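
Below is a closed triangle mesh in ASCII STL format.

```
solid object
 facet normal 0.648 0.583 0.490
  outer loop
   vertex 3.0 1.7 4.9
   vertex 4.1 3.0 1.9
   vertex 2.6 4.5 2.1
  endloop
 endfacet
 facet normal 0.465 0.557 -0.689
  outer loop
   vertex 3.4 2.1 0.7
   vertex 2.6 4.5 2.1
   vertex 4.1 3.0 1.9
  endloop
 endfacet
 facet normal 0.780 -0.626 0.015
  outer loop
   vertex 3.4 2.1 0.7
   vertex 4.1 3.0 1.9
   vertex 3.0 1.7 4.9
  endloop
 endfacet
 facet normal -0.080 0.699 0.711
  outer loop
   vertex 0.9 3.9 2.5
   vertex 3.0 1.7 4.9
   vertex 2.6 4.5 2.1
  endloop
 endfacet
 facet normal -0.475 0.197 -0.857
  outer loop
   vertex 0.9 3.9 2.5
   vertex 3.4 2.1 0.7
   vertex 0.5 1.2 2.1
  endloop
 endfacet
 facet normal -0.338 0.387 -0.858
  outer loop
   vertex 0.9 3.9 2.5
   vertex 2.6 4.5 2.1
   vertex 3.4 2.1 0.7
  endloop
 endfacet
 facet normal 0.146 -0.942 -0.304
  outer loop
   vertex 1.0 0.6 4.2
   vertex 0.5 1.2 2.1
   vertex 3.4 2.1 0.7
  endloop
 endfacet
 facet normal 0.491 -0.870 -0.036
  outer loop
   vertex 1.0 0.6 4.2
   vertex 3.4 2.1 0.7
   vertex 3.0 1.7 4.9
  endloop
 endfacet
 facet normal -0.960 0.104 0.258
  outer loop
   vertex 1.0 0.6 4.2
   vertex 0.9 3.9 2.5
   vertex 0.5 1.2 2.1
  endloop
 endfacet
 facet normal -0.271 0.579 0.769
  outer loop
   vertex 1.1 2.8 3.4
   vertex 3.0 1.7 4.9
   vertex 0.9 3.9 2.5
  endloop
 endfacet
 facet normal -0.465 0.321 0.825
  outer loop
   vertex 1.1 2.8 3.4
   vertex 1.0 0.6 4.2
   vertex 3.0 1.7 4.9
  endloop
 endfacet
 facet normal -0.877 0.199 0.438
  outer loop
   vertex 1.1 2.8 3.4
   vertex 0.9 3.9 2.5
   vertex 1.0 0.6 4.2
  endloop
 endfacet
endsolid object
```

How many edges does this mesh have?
18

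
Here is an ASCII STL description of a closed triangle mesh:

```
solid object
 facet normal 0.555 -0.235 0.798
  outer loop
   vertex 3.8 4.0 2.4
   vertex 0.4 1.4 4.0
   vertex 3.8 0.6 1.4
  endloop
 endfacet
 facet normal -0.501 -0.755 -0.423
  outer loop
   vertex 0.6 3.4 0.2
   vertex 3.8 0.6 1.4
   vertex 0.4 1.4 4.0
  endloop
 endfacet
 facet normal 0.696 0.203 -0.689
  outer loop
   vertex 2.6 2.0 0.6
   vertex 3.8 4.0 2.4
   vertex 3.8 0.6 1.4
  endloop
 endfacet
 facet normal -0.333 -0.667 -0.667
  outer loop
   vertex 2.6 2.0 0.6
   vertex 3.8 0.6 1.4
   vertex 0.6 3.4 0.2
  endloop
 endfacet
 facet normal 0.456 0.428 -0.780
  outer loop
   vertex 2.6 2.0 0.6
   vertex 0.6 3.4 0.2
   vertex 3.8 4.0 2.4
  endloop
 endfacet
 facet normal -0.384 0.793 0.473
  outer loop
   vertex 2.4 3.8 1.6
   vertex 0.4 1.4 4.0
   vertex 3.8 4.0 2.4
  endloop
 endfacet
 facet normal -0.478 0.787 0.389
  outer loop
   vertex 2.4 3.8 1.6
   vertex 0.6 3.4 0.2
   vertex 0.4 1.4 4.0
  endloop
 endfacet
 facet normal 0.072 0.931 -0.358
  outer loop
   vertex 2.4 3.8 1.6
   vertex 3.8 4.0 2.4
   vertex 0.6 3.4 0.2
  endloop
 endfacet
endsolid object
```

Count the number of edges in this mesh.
12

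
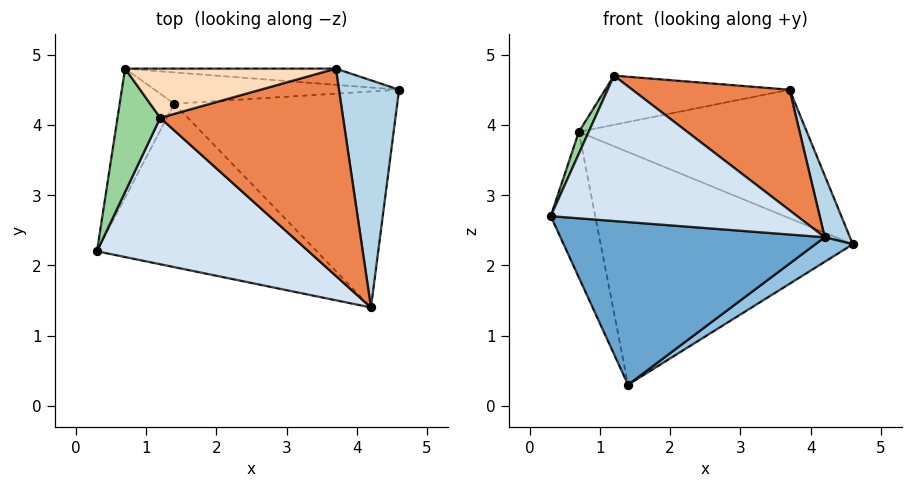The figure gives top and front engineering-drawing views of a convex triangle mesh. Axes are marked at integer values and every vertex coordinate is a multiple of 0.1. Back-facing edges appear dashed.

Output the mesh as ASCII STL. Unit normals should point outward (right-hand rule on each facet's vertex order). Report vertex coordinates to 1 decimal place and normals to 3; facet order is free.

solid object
 facet normal -0.195 -0.692 -0.695
  outer loop
   vertex 1.4 4.3 0.3
   vertex 4.2 1.4 2.4
   vertex 0.3 2.2 2.7
  endloop
 endfacet
 facet normal 0.532 -0.096 -0.841
  outer loop
   vertex 1.4 4.3 0.3
   vertex 4.6 4.5 2.3
   vertex 4.2 1.4 2.4
  endloop
 endfacet
 facet normal 0.915 -0.106 0.389
  outer loop
   vertex 3.7 4.8 4.5
   vertex 4.2 1.4 2.4
   vertex 4.6 4.5 2.3
  endloop
 endfacet
 facet normal -0.090 -0.702 0.707
  outer loop
   vertex 1.2 4.1 4.7
   vertex 0.3 2.2 2.7
   vertex 4.2 1.4 2.4
  endloop
 endfacet
 facet normal 0.205 -0.492 0.846
  outer loop
   vertex 1.2 4.1 4.7
   vertex 4.2 1.4 2.4
   vertex 3.7 4.8 4.5
  endloop
 endfacet
 facet normal 0.021 0.991 -0.133
  outer loop
   vertex 0.7 4.8 3.9
   vertex 4.6 4.5 2.3
   vertex 1.4 4.3 0.3
  endloop
 endfacet
 facet normal 0.025 0.992 -0.125
  outer loop
   vertex 0.7 4.8 3.9
   vertex 3.7 4.8 4.5
   vertex 4.6 4.5 2.3
  endloop
 endfacet
 facet normal -0.140 0.700 0.700
  outer loop
   vertex 0.7 4.8 3.9
   vertex 1.2 4.1 4.7
   vertex 3.7 4.8 4.5
  endloop
 endfacet
 facet normal -0.945 0.246 -0.218
  outer loop
   vertex 0.7 4.8 3.9
   vertex 1.4 4.3 0.3
   vertex 0.3 2.2 2.7
  endloop
 endfacet
 facet normal -0.876 -0.084 0.474
  outer loop
   vertex 0.7 4.8 3.9
   vertex 0.3 2.2 2.7
   vertex 1.2 4.1 4.7
  endloop
 endfacet
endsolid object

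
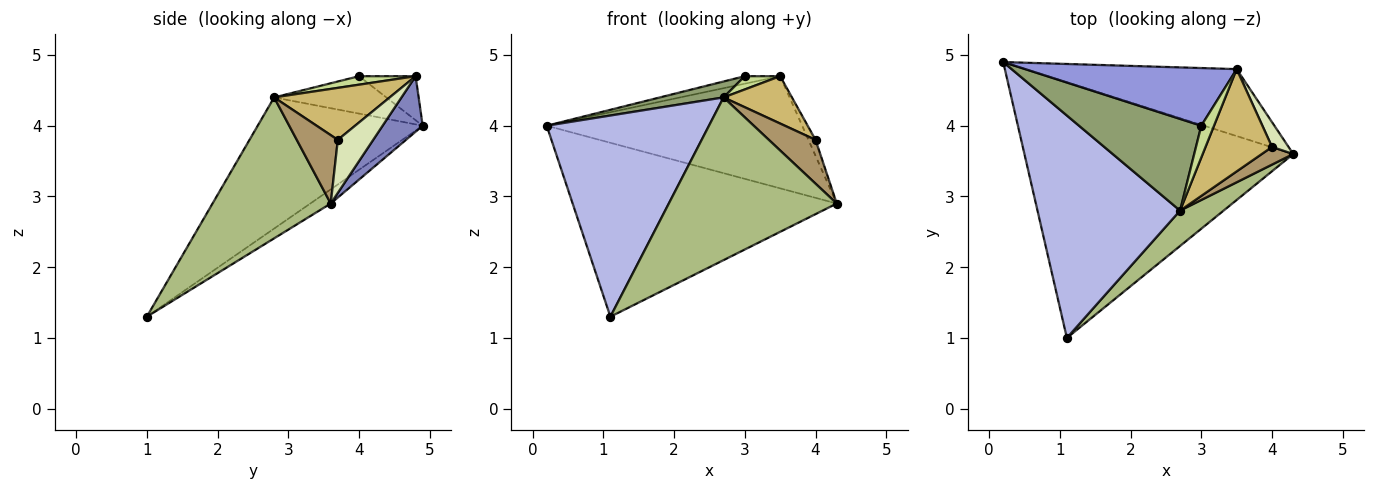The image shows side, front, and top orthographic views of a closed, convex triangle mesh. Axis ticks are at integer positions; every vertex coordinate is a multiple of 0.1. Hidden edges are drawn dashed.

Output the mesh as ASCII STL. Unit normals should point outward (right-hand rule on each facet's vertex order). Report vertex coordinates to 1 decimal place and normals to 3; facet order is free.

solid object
 facet normal -0.043 0.562 -0.826
  outer loop
   vertex 1.1 1.0 1.3
   vertex 0.2 4.9 4.0
   vertex 4.3 3.6 2.9
  endloop
 endfacet
 facet normal 0.134 0.851 -0.508
  outer loop
   vertex 3.5 4.8 4.7
   vertex 4.3 3.6 2.9
   vertex 0.2 4.9 4.0
  endloop
 endfacet
 facet normal -0.202 0.126 0.971
  outer loop
   vertex 3.5 4.8 4.7
   vertex 0.2 4.9 4.0
   vertex 3.0 4.0 4.7
  endloop
 endfacet
 facet normal -0.564 -0.554 0.613
  outer loop
   vertex 2.7 2.8 4.4
   vertex 0.2 4.9 4.0
   vertex 1.1 1.0 1.3
  endloop
 endfacet
 facet normal -0.288 -0.164 0.943
  outer loop
   vertex 2.7 2.8 4.4
   vertex 3.0 4.0 4.7
   vertex 0.2 4.9 4.0
  endloop
 endfacet
 facet normal 0.567 -0.805 0.175
  outer loop
   vertex 2.7 2.8 4.4
   vertex 1.1 1.0 1.3
   vertex 4.3 3.6 2.9
  endloop
 endfacet
 facet normal 0.524 -0.328 0.786
  outer loop
   vertex 2.7 2.8 4.4
   vertex 3.5 4.8 4.7
   vertex 3.0 4.0 4.7
  endloop
 endfacet
 facet normal 0.938 0.188 0.292
  outer loop
   vertex 4.0 3.7 3.8
   vertex 4.3 3.6 2.9
   vertex 3.5 4.8 4.7
  endloop
 endfacet
 facet normal 0.632 -0.719 0.290
  outer loop
   vertex 4.0 3.7 3.8
   vertex 2.7 2.8 4.4
   vertex 4.3 3.6 2.9
  endloop
 endfacet
 facet normal 0.579 -0.343 0.740
  outer loop
   vertex 4.0 3.7 3.8
   vertex 3.5 4.8 4.7
   vertex 2.7 2.8 4.4
  endloop
 endfacet
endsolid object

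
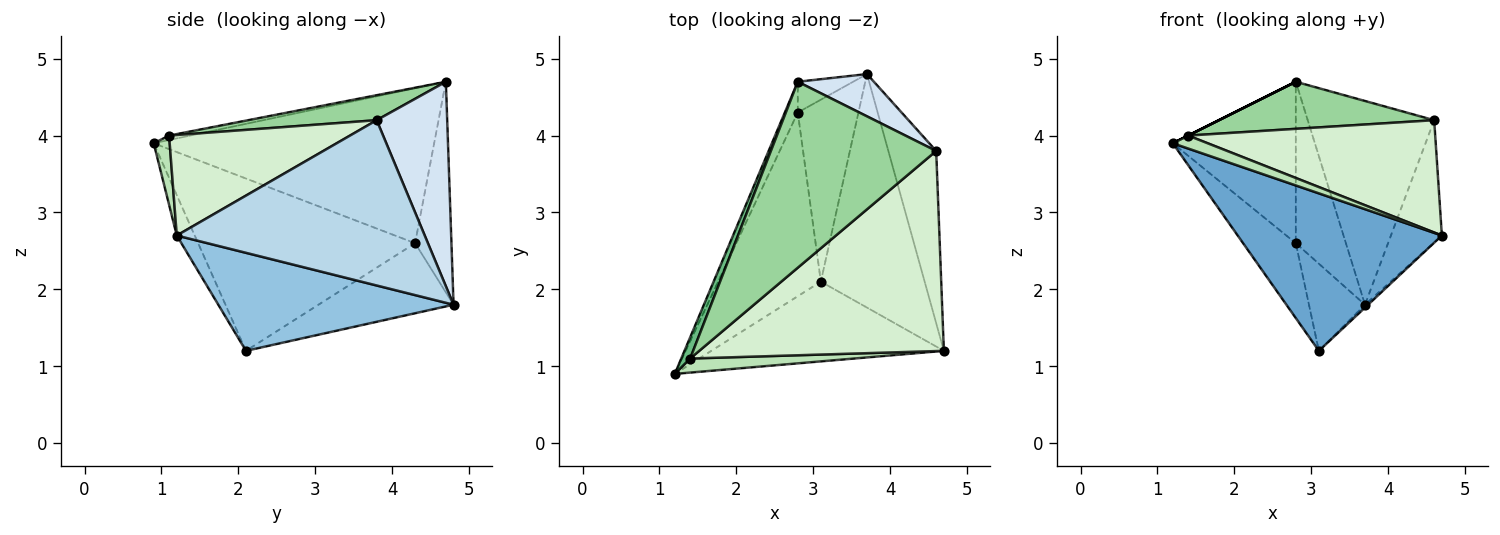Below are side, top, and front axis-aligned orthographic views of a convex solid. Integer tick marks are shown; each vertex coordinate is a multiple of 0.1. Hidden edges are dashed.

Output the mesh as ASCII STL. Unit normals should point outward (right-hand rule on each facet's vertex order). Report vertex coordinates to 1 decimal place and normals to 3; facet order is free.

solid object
 facet normal -0.078 -0.889 -0.450
  outer loop
   vertex 3.1 2.1 1.2
   vertex 4.7 1.2 2.7
   vertex 1.2 0.9 3.9
  endloop
 endfacet
 facet normal 0.687 0.009 -0.727
  outer loop
   vertex 3.1 2.1 1.2
   vertex 3.7 4.8 1.8
   vertex 4.7 1.2 2.7
  endloop
 endfacet
 facet normal 0.942 0.194 -0.273
  outer loop
   vertex 4.6 3.8 4.2
   vertex 4.7 1.2 2.7
   vertex 3.7 4.8 1.8
  endloop
 endfacet
 facet normal 0.479 0.859 0.178
  outer loop
   vertex 4.6 3.8 4.2
   vertex 3.7 4.8 1.8
   vertex 2.8 4.7 4.7
  endloop
 endfacet
 facet normal -0.913 0.401 -0.076
  outer loop
   vertex 2.8 4.3 2.6
   vertex 1.2 0.9 3.9
   vertex 2.8 4.7 4.7
  endloop
 endfacet
 facet normal -0.580 0.800 -0.152
  outer loop
   vertex 2.8 4.3 2.6
   vertex 2.8 4.7 4.7
   vertex 3.7 4.8 1.8
  endloop
 endfacet
 facet normal -0.841 0.204 -0.501
  outer loop
   vertex 2.8 4.3 2.6
   vertex 3.1 2.1 1.2
   vertex 1.2 0.9 3.9
  endloop
 endfacet
 facet normal -0.721 0.299 -0.625
  outer loop
   vertex 2.8 4.3 2.6
   vertex 3.7 4.8 1.8
   vertex 3.1 2.1 1.2
  endloop
 endfacet
 facet normal -0.447 0.000 0.894
  outer loop
   vertex 1.4 1.1 4.0
   vertex 2.8 4.7 4.7
   vertex 1.2 0.9 3.9
  endloop
 endfacet
 facet normal 0.145 -0.243 0.959
  outer loop
   vertex 1.4 1.1 4.0
   vertex 4.6 3.8 4.2
   vertex 2.8 4.7 4.7
  endloop
 endfacet
 facet normal 0.296 -0.647 0.702
  outer loop
   vertex 1.4 1.1 4.0
   vertex 1.2 0.9 3.9
   vertex 4.7 1.2 2.7
  endloop
 endfacet
 facet normal 0.337 -0.461 0.821
  outer loop
   vertex 1.4 1.1 4.0
   vertex 4.7 1.2 2.7
   vertex 4.6 3.8 4.2
  endloop
 endfacet
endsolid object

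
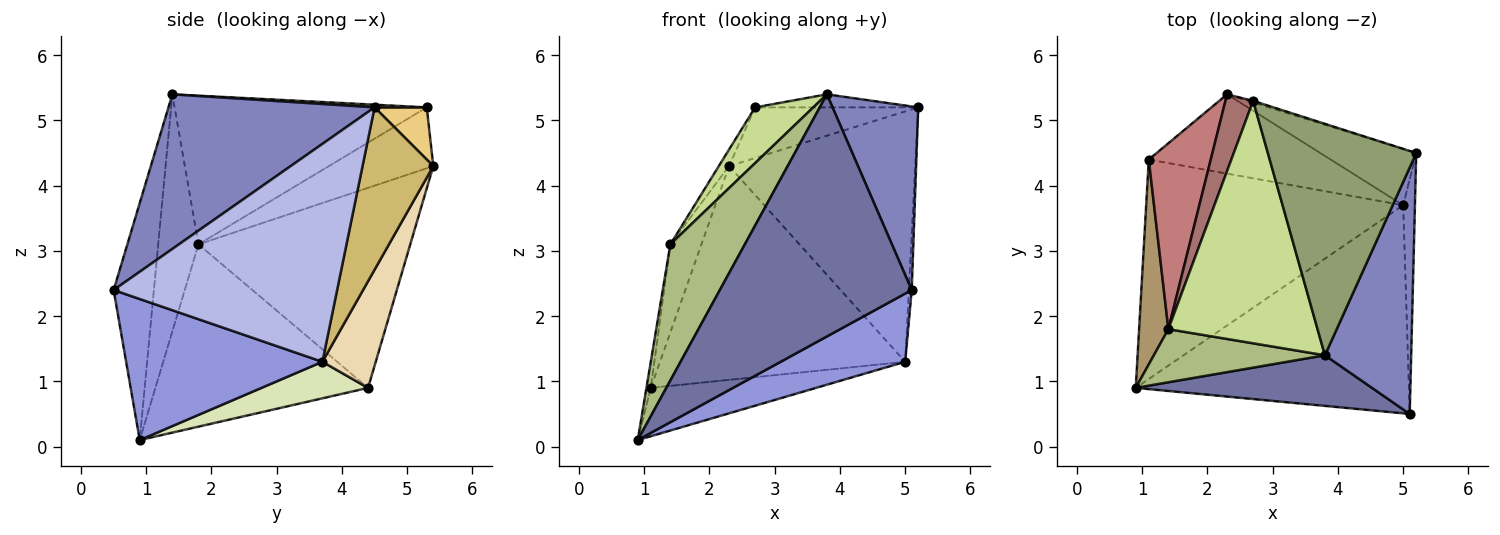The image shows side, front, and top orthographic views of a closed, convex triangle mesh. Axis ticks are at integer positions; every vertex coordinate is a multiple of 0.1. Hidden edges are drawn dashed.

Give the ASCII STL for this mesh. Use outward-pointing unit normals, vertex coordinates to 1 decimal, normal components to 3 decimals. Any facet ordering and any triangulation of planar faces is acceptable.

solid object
 facet normal -0.201 -0.959 0.200
  outer loop
   vertex 3.8 1.4 5.4
   vertex 0.9 0.9 0.1
   vertex 5.1 0.5 2.4
  endloop
 endfacet
 facet normal 0.821 -0.341 0.458
  outer loop
   vertex 3.8 1.4 5.4
   vertex 5.1 0.5 2.4
   vertex 5.2 4.5 5.2
  endloop
 endfacet
 facet normal 0.441 -0.279 -0.853
  outer loop
   vertex 5.0 3.7 1.3
   vertex 5.1 0.5 2.4
   vertex 0.9 0.9 0.1
  endloop
 endfacet
 facet normal 0.998 0.013 -0.054
  outer loop
   vertex 5.0 3.7 1.3
   vertex 5.2 4.5 5.2
   vertex 5.1 0.5 2.4
  endloop
 endfacet
 facet normal 0.018 0.056 0.998
  outer loop
   vertex 2.7 5.3 5.2
   vertex 3.8 1.4 5.4
   vertex 5.2 4.5 5.2
  endloop
 endfacet
 facet normal -0.450 -0.832 0.325
  outer loop
   vertex 1.4 1.8 3.1
   vertex 0.9 0.9 0.1
   vertex 3.8 1.4 5.4
  endloop
 endfacet
 facet normal -0.697 -0.161 0.699
  outer loop
   vertex 1.4 1.8 3.1
   vertex 3.8 1.4 5.4
   vertex 2.7 5.3 5.2
  endloop
 endfacet
 facet normal 0.137 0.213 -0.967
  outer loop
   vertex 1.1 4.4 0.9
   vertex 5.0 3.7 1.3
   vertex 0.9 0.9 0.1
  endloop
 endfacet
 facet normal -0.987 0.020 0.158
  outer loop
   vertex 1.1 4.4 0.9
   vertex 0.9 0.9 0.1
   vertex 1.4 1.8 3.1
  endloop
 endfacet
 facet normal 0.348 0.915 -0.205
  outer loop
   vertex 2.3 5.4 4.3
   vertex 5.2 4.5 5.2
   vertex 5.0 3.7 1.3
  endloop
 endfacet
 facet normal 0.305 0.952 -0.030
  outer loop
   vertex 2.3 5.4 4.3
   vertex 2.7 5.3 5.2
   vertex 5.2 4.5 5.2
  endloop
 endfacet
 facet normal 0.200 0.919 -0.341
  outer loop
   vertex 2.3 5.4 4.3
   vertex 5.0 3.7 1.3
   vertex 1.1 4.4 0.9
  endloop
 endfacet
 facet normal -0.906 0.089 0.413
  outer loop
   vertex 2.3 5.4 4.3
   vertex 1.4 1.8 3.1
   vertex 2.7 5.3 5.2
  endloop
 endfacet
 facet normal -0.946 0.139 0.293
  outer loop
   vertex 2.3 5.4 4.3
   vertex 1.1 4.4 0.9
   vertex 1.4 1.8 3.1
  endloop
 endfacet
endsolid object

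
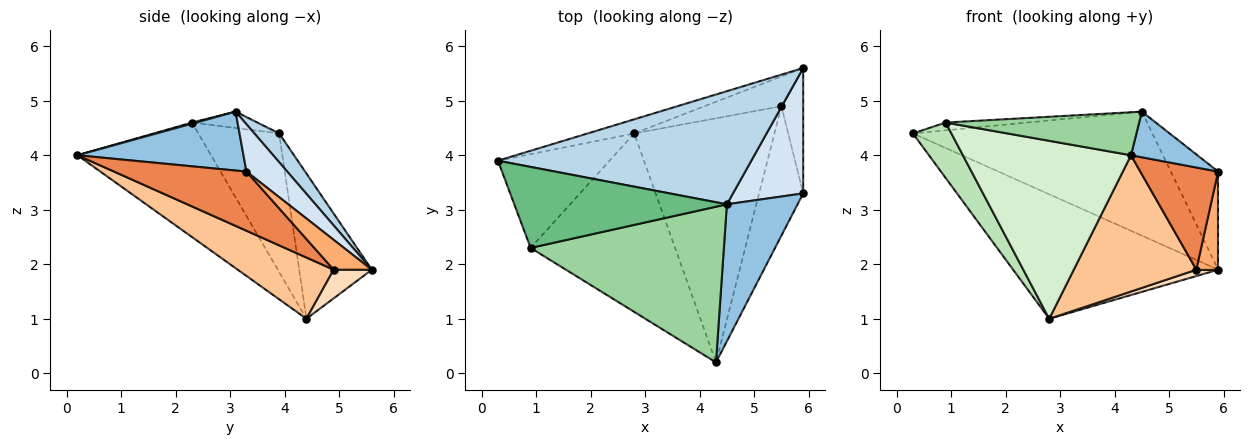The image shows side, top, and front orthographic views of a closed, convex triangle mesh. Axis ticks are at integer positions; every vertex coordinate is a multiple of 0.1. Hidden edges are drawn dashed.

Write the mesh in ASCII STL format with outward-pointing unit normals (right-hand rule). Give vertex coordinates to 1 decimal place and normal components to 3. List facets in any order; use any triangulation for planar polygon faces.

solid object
 facet normal -0.332 0.937 -0.106
  outer loop
   vertex 5.9 5.6 1.9
   vertex 2.8 4.4 1.0
   vertex 0.3 3.9 4.4
  endloop
 endfacet
 facet normal 0.620 -0.248 0.744
  outer loop
   vertex 4.5 3.1 4.8
   vertex 4.3 0.2 4.0
   vertex 5.9 3.3 3.7
  endloop
 endfacet
 facet normal 0.076 0.737 0.672
  outer loop
   vertex 4.5 3.1 4.8
   vertex 5.9 5.6 1.9
   vertex 0.3 3.9 4.4
  endloop
 endfacet
 facet normal 0.469 0.544 0.696
  outer loop
   vertex 4.5 3.1 4.8
   vertex 5.9 3.3 3.7
   vertex 5.9 5.6 1.9
  endloop
 endfacet
 facet normal 0.725 -0.427 -0.540
  outer loop
   vertex 5.5 4.9 1.9
   vertex 5.9 3.3 3.7
   vertex 4.3 0.2 4.0
  endloop
 endfacet
 facet normal 0.733 -0.419 -0.535
  outer loop
   vertex 5.5 4.9 1.9
   vertex 5.9 5.6 1.9
   vertex 5.9 3.3 3.7
  endloop
 endfacet
 facet normal 0.356 -0.455 -0.816
  outer loop
   vertex 5.5 4.9 1.9
   vertex 4.3 0.2 4.0
   vertex 2.8 4.4 1.0
  endloop
 endfacet
 facet normal 0.343 -0.196 -0.919
  outer loop
   vertex 5.5 4.9 1.9
   vertex 2.8 4.4 1.0
   vertex 5.9 5.6 1.9
  endloop
 endfacet
 facet normal -0.076 0.095 0.993
  outer loop
   vertex 0.9 2.3 4.6
   vertex 4.5 3.1 4.8
   vertex 0.3 3.9 4.4
  endloop
 endfacet
 facet normal 0.006 -0.266 0.964
  outer loop
   vertex 0.9 2.3 4.6
   vertex 4.3 0.2 4.0
   vertex 4.5 3.1 4.8
  endloop
 endfacet
 facet normal -0.730 -0.347 -0.588
  outer loop
   vertex 0.9 2.3 4.6
   vertex 0.3 3.9 4.4
   vertex 2.8 4.4 1.0
  endloop
 endfacet
 facet normal -0.489 -0.616 -0.617
  outer loop
   vertex 0.9 2.3 4.6
   vertex 2.8 4.4 1.0
   vertex 4.3 0.2 4.0
  endloop
 endfacet
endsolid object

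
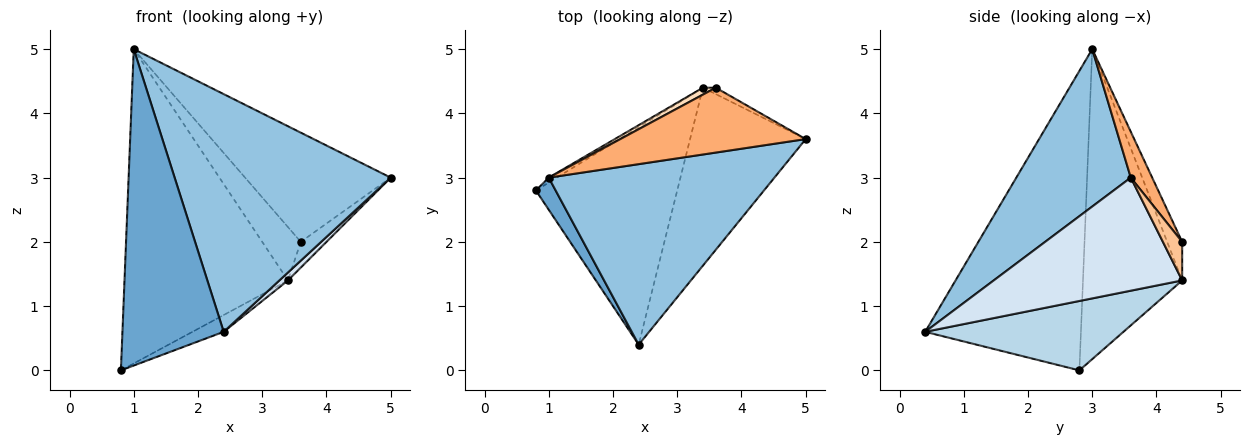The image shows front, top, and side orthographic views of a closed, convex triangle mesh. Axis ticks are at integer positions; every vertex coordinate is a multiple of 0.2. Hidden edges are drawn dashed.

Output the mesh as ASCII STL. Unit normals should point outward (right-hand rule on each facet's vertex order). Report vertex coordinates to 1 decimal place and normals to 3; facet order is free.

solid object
 facet normal -0.837 -0.544 0.055
  outer loop
   vertex 1.0 3.0 5.0
   vertex 0.8 2.8 0.0
   vertex 2.4 0.4 0.6
  endloop
 endfacet
 facet normal 0.389 -0.734 0.557
  outer loop
   vertex 1.0 3.0 5.0
   vertex 2.4 0.4 0.6
   vertex 5.0 3.6 3.0
  endloop
 endfacet
 facet normal 0.440 0.069 -0.896
  outer loop
   vertex 3.4 4.4 1.4
   vertex 2.4 0.4 0.6
   vertex 0.8 2.8 0.0
  endloop
 endfacet
 facet normal 0.699 -0.032 -0.715
  outer loop
   vertex 3.4 4.4 1.4
   vertex 5.0 3.6 3.0
   vertex 2.4 0.4 0.6
  endloop
 endfacet
 facet normal -0.519 0.855 -0.013
  outer loop
   vertex 3.4 4.4 1.4
   vertex 0.8 2.8 0.0
   vertex 1.0 3.0 5.0
  endloop
 endfacet
 facet normal 0.125 0.853 0.507
  outer loop
   vertex 3.6 4.4 2.0
   vertex 1.0 3.0 5.0
   vertex 5.0 3.6 3.0
  endloop
 endfacet
 facet normal 0.588 0.784 -0.196
  outer loop
   vertex 3.6 4.4 2.0
   vertex 5.0 3.6 3.0
   vertex 3.4 4.4 1.4
  endloop
 endfacet
 facet normal -0.360 0.925 0.120
  outer loop
   vertex 3.6 4.4 2.0
   vertex 3.4 4.4 1.4
   vertex 1.0 3.0 5.0
  endloop
 endfacet
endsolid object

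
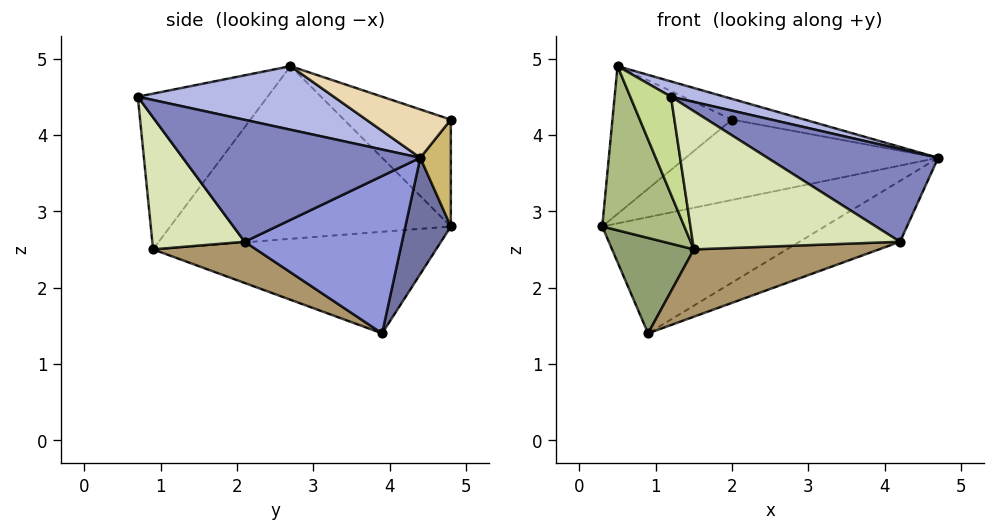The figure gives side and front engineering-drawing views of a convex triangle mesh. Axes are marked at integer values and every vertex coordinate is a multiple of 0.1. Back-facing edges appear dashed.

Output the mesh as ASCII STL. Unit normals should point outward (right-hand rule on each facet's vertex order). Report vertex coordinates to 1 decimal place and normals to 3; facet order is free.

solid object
 facet normal 0.176 0.861 -0.478
  outer loop
   vertex 0.9 3.9 1.4
   vertex 0.3 4.8 2.8
   vertex 4.7 4.4 3.7
  endloop
 endfacet
 facet normal 0.618 -0.444 0.648
  outer loop
   vertex 4.2 2.1 2.6
   vertex 4.7 4.4 3.7
   vertex 1.2 0.7 4.5
  endloop
 endfacet
 facet normal 0.465 0.298 -0.834
  outer loop
   vertex 4.2 2.1 2.6
   vertex 0.9 3.9 1.4
   vertex 4.7 4.4 3.7
  endloop
 endfacet
 facet normal 0.305 -0.083 0.949
  outer loop
   vertex 0.5 2.7 4.9
   vertex 1.2 0.7 4.5
   vertex 4.7 4.4 3.7
  endloop
 endfacet
 facet normal -0.936 -0.270 -0.227
  outer loop
   vertex 1.5 0.9 2.5
   vertex 0.3 4.8 2.8
   vertex 0.9 3.9 1.4
  endloop
 endfacet
 facet normal -0.943 -0.276 -0.186
  outer loop
   vertex 1.5 0.9 2.5
   vertex 0.5 2.7 4.9
   vertex 0.3 4.8 2.8
  endloop
 endfacet
 facet normal -0.940 -0.295 -0.171
  outer loop
   vertex 1.5 0.9 2.5
   vertex 1.2 0.7 4.5
   vertex 0.5 2.7 4.9
  endloop
 endfacet
 facet normal 0.407 -0.913 -0.030
  outer loop
   vertex 1.5 0.9 2.5
   vertex 4.2 2.1 2.6
   vertex 1.2 0.7 4.5
  endloop
 endfacet
 facet normal 0.172 -0.309 -0.936
  outer loop
   vertex 1.5 0.9 2.5
   vertex 0.9 3.9 1.4
   vertex 4.2 2.1 2.6
  endloop
 endfacet
 facet normal 0.119 0.982 -0.144
  outer loop
   vertex 2.0 4.8 4.2
   vertex 4.7 4.4 3.7
   vertex 0.3 4.8 2.8
  endloop
 endfacet
 facet normal -0.518 0.580 0.629
  outer loop
   vertex 2.0 4.8 4.2
   vertex 0.3 4.8 2.8
   vertex 0.5 2.7 4.9
  endloop
 endfacet
 facet normal 0.204 0.175 0.963
  outer loop
   vertex 2.0 4.8 4.2
   vertex 0.5 2.7 4.9
   vertex 4.7 4.4 3.7
  endloop
 endfacet
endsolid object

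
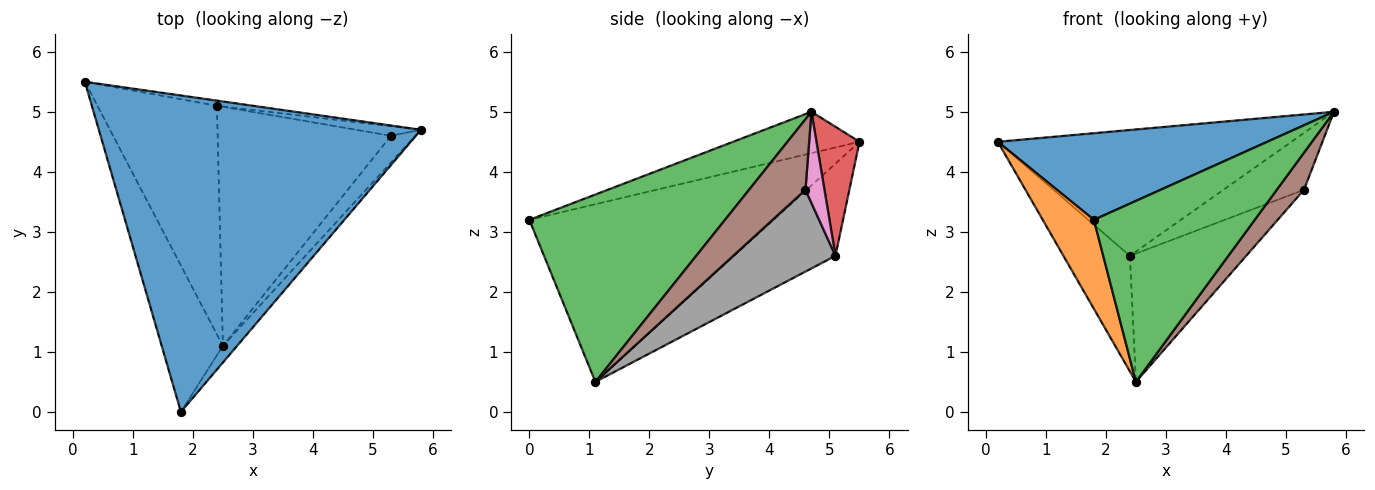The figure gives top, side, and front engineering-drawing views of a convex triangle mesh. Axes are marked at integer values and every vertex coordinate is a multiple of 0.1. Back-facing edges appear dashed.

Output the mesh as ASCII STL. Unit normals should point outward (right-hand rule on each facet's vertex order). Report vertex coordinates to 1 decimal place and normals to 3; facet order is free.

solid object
 facet normal -0.123 -0.262 0.957
  outer loop
   vertex 1.8 0.0 3.2
   vertex 5.8 4.7 5.0
   vertex 0.2 5.5 4.5
  endloop
 endfacet
 facet normal -0.927 -0.194 -0.320
  outer loop
   vertex 2.5 1.1 0.5
   vertex 1.8 0.0 3.2
   vertex 0.2 5.5 4.5
  endloop
 endfacet
 facet normal 0.771 -0.634 -0.058
  outer loop
   vertex 2.5 1.1 0.5
   vertex 5.8 4.7 5.0
   vertex 1.8 0.0 3.2
  endloop
 endfacet
 facet normal 0.145 0.989 -0.040
  outer loop
   vertex 2.4 5.1 2.6
   vertex 0.2 5.5 4.5
   vertex 5.8 4.7 5.0
  endloop
 endfacet
 facet normal -0.567 0.372 -0.735
  outer loop
   vertex 2.4 5.1 2.6
   vertex 2.5 1.1 0.5
   vertex 0.2 5.5 4.5
  endloop
 endfacet
 facet normal 0.860 -0.415 -0.299
  outer loop
   vertex 5.3 4.6 3.7
   vertex 5.8 4.7 5.0
   vertex 2.5 1.1 0.5
  endloop
 endfacet
 facet normal 0.227 0.961 -0.161
  outer loop
   vertex 5.3 4.6 3.7
   vertex 2.4 5.1 2.6
   vertex 5.8 4.7 5.0
  endloop
 endfacet
 facet normal 0.384 0.437 -0.814
  outer loop
   vertex 5.3 4.6 3.7
   vertex 2.5 1.1 0.5
   vertex 2.4 5.1 2.6
  endloop
 endfacet
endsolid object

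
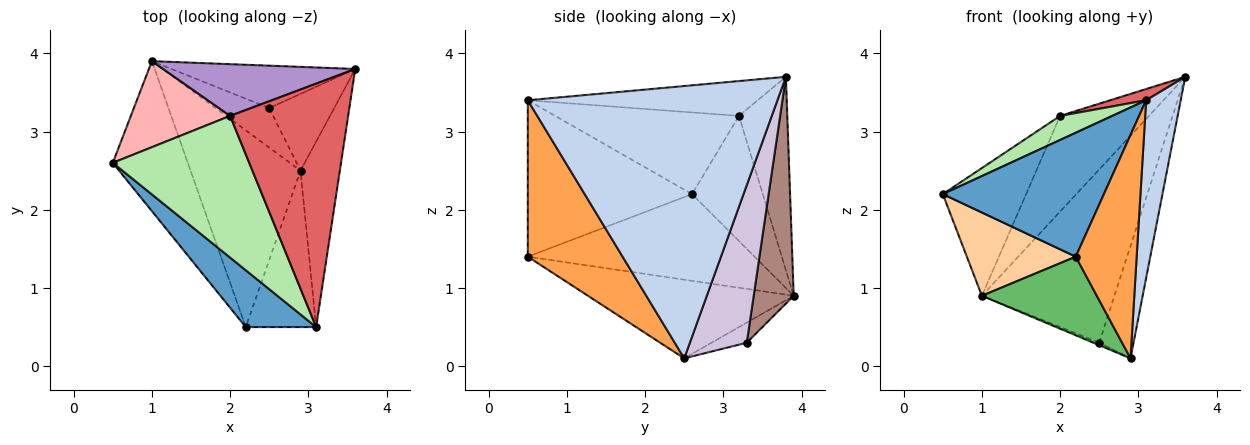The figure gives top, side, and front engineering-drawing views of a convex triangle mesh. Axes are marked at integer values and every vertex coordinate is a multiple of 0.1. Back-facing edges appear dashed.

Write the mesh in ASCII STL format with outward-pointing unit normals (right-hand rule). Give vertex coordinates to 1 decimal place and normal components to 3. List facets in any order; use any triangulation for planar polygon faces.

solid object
 facet normal -0.680 -0.667 0.306
  outer loop
   vertex 3.1 0.5 3.4
   vertex 0.5 2.6 2.2
   vertex 2.2 0.5 1.4
  endloop
 endfacet
 facet normal 0.981 -0.136 -0.142
  outer loop
   vertex 3.1 0.5 3.4
   vertex 2.9 2.5 0.1
   vertex 3.6 3.8 3.7
  endloop
 endfacet
 facet normal 0.787 -0.506 -0.354
  outer loop
   vertex 3.1 0.5 3.4
   vertex 2.2 0.5 1.4
   vertex 2.9 2.5 0.1
  endloop
 endfacet
 facet normal -0.711 -0.341 -0.615
  outer loop
   vertex 1.0 3.9 0.9
   vertex 2.2 0.5 1.4
   vertex 0.5 2.6 2.2
  endloop
 endfacet
 facet normal -0.553 -0.309 -0.773
  outer loop
   vertex 1.0 3.9 0.9
   vertex 2.9 2.5 0.1
   vertex 2.2 0.5 1.4
  endloop
 endfacet
 facet normal -0.508 -0.144 0.849
  outer loop
   vertex 2.0 3.2 3.2
   vertex 0.5 2.6 2.2
   vertex 3.1 0.5 3.4
  endloop
 endfacet
 facet normal -0.283 -0.044 0.958
  outer loop
   vertex 2.0 3.2 3.2
   vertex 3.1 0.5 3.4
   vertex 3.6 3.8 3.7
  endloop
 endfacet
 facet normal -0.576 0.678 0.457
  outer loop
   vertex 2.0 3.2 3.2
   vertex 1.0 3.9 0.9
   vertex 0.5 2.6 2.2
  endloop
 endfacet
 facet normal -0.432 0.793 0.429
  outer loop
   vertex 2.0 3.2 3.2
   vertex 3.6 3.8 3.7
   vertex 1.0 3.9 0.9
  endloop
 endfacet
 facet normal 0.808 0.487 -0.333
  outer loop
   vertex 2.5 3.3 0.3
   vertex 3.6 3.8 3.7
   vertex 2.9 2.5 0.1
  endloop
 endfacet
 facet normal 0.282 0.932 -0.228
  outer loop
   vertex 2.5 3.3 0.3
   vertex 1.0 3.9 0.9
   vertex 3.6 3.8 3.7
  endloop
 endfacet
 facet normal -0.351 0.058 -0.935
  outer loop
   vertex 2.5 3.3 0.3
   vertex 2.9 2.5 0.1
   vertex 1.0 3.9 0.9
  endloop
 endfacet
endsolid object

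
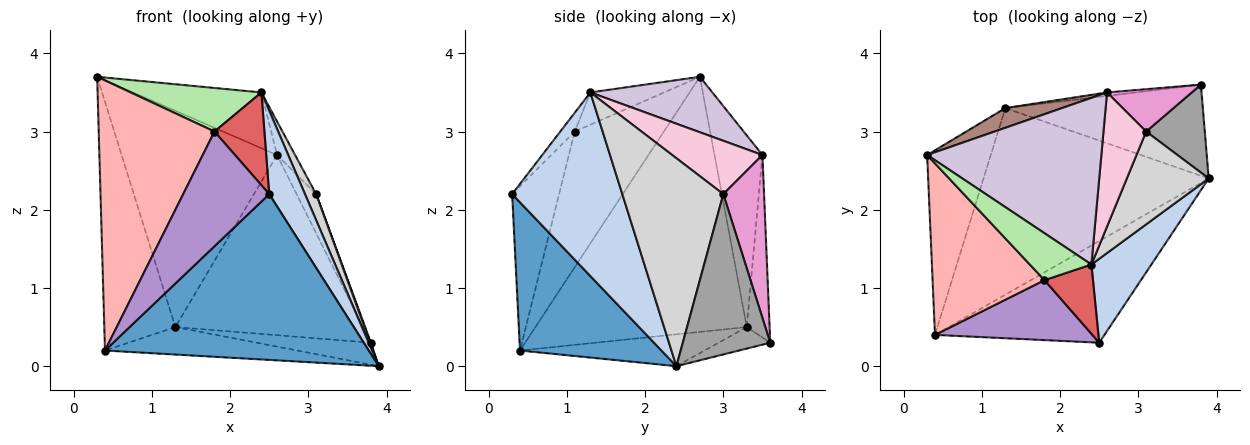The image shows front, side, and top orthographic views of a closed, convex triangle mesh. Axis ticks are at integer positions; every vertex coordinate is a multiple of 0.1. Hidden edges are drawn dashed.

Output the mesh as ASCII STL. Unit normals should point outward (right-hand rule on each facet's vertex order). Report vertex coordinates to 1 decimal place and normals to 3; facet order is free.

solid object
 facet normal 0.416 -0.775 -0.475
  outer loop
   vertex 0.4 0.4 0.2
   vertex 3.9 2.4 0.0
   vertex 2.5 0.3 2.2
  endloop
 endfacet
 facet normal 0.908 -0.295 0.297
  outer loop
   vertex 2.4 1.3 3.5
   vertex 2.5 0.3 2.2
   vertex 3.9 2.4 0.0
  endloop
 endfacet
 facet normal -0.105 0.233 -0.967
  outer loop
   vertex 1.3 3.3 0.5
   vertex 3.8 3.6 0.3
   vertex 3.9 2.4 0.0
  endloop
 endfacet
 facet normal -0.138 0.144 -0.980
  outer loop
   vertex 1.3 3.3 0.5
   vertex 3.9 2.4 0.0
   vertex 0.4 0.4 0.2
  endloop
 endfacet
 facet normal -0.922 0.310 -0.230
  outer loop
   vertex 1.3 3.3 0.5
   vertex 0.4 0.4 0.2
   vertex 0.3 2.7 3.7
  endloop
 endfacet
 facet normal -0.358 -0.635 0.684
  outer loop
   vertex 1.8 1.1 3.0
   vertex 2.4 1.3 3.5
   vertex 0.3 2.7 3.7
  endloop
 endfacet
 facet normal -0.226 -0.780 0.583
  outer loop
   vertex 1.8 1.1 3.0
   vertex 2.5 0.3 2.2
   vertex 2.4 1.3 3.5
  endloop
 endfacet
 facet normal -0.545 -0.708 0.449
  outer loop
   vertex 1.8 1.1 3.0
   vertex 0.3 2.7 3.7
   vertex 0.4 0.4 0.2
  endloop
 endfacet
 facet normal -0.435 -0.798 0.417
  outer loop
   vertex 1.8 1.1 3.0
   vertex 0.4 0.4 0.2
   vertex 2.5 0.3 2.2
  endloop
 endfacet
 facet normal 0.289 0.304 0.908
  outer loop
   vertex 2.6 3.5 2.7
   vertex 0.3 2.7 3.7
   vertex 2.4 1.3 3.5
  endloop
 endfacet
 facet normal -0.293 0.952 0.087
  outer loop
   vertex 2.6 3.5 2.7
   vertex 1.3 3.3 0.5
   vertex 0.3 2.7 3.7
  endloop
 endfacet
 facet normal -0.121 0.993 -0.019
  outer loop
   vertex 2.6 3.5 2.7
   vertex 3.8 3.6 0.3
   vertex 1.3 3.3 0.5
  endloop
 endfacet
 facet normal 0.816 0.392 0.424
  outer loop
   vertex 3.1 3.0 2.2
   vertex 3.8 3.6 0.3
   vertex 2.6 3.5 2.7
  endloop
 endfacet
 facet normal 0.772 0.154 0.617
  outer loop
   vertex 3.1 3.0 2.2
   vertex 2.6 3.5 2.7
   vertex 2.4 1.3 3.5
  endloop
 endfacet
 facet normal 0.939 -0.008 0.344
  outer loop
   vertex 3.1 3.0 2.2
   vertex 3.9 2.4 0.0
   vertex 3.8 3.6 0.3
  endloop
 endfacet
 facet normal 0.926 -0.102 0.364
  outer loop
   vertex 3.1 3.0 2.2
   vertex 2.4 1.3 3.5
   vertex 3.9 2.4 0.0
  endloop
 endfacet
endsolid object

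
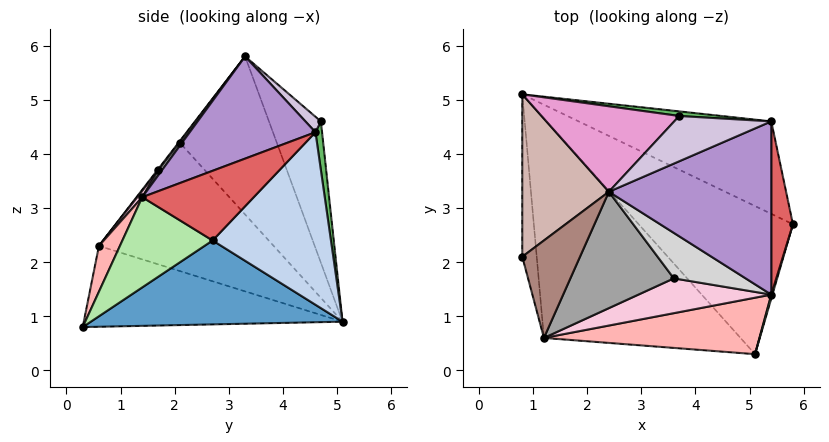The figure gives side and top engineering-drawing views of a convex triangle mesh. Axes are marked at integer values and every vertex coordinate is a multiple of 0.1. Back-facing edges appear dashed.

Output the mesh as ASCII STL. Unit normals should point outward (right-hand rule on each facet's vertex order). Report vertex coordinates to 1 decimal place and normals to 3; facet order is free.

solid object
 facet normal 0.436 0.408 -0.802
  outer loop
   vertex 5.1 0.3 0.8
   vertex 0.8 5.1 0.9
   vertex 5.8 2.7 2.4
  endloop
 endfacet
 facet normal 0.490 0.679 -0.547
  outer loop
   vertex 5.4 4.6 4.4
   vertex 5.8 2.7 2.4
   vertex 0.8 5.1 0.9
  endloop
 endfacet
 facet normal -0.986 -0.122 -0.111
  outer loop
   vertex 1.2 0.6 2.3
   vertex 0.8 2.1 4.2
   vertex 0.8 5.1 0.9
  endloop
 endfacet
 facet normal -0.362 -0.306 -0.880
  outer loop
   vertex 1.2 0.6 2.3
   vertex 0.8 5.1 0.9
   vertex 5.1 0.3 0.8
  endloop
 endfacet
 facet normal 0.065 0.996 0.057
  outer loop
   vertex 3.7 4.7 4.6
   vertex 5.4 4.6 4.4
   vertex 0.8 5.1 0.9
  endloop
 endfacet
 facet normal 0.958 -0.287 0.012
  outer loop
   vertex 5.4 1.4 3.2
   vertex 5.1 0.3 0.8
   vertex 5.8 2.7 2.4
  endloop
 endfacet
 facet normal 0.949 -0.111 0.295
  outer loop
   vertex 5.4 1.4 3.2
   vertex 5.8 2.7 2.4
   vertex 5.4 4.6 4.4
  endloop
 endfacet
 facet normal 0.086 -0.910 0.406
  outer loop
   vertex 5.4 1.4 3.2
   vertex 1.2 0.6 2.3
   vertex 5.1 0.3 0.8
  endloop
 endfacet
 facet normal 0.508 -0.303 0.807
  outer loop
   vertex 2.4 3.3 5.8
   vertex 5.4 1.4 3.2
   vertex 5.4 4.6 4.4
  endloop
 endfacet
 facet normal 0.129 0.574 0.809
  outer loop
   vertex 2.4 3.3 5.8
   vertex 5.4 4.6 4.4
   vertex 3.7 4.7 4.6
  endloop
 endfacet
 facet normal -0.026 -0.787 0.616
  outer loop
   vertex 2.4 3.3 5.8
   vertex 0.8 2.1 4.2
   vertex 1.2 0.6 2.3
  endloop
 endfacet
 facet normal -0.775 0.467 0.425
  outer loop
   vertex 2.4 3.3 5.8
   vertex 0.8 5.1 0.9
   vertex 0.8 2.1 4.2
  endloop
 endfacet
 facet normal -0.445 0.784 0.433
  outer loop
   vertex 2.4 3.3 5.8
   vertex 3.7 4.7 4.6
   vertex 0.8 5.1 0.9
  endloop
 endfacet
 facet normal 0.028 -0.809 0.587
  outer loop
   vertex 3.6 1.7 3.7
   vertex 1.2 0.6 2.3
   vertex 5.4 1.4 3.2
  endloop
 endfacet
 facet normal 0.008 -0.793 0.609
  outer loop
   vertex 3.6 1.7 3.7
   vertex 2.4 3.3 5.8
   vertex 1.2 0.6 2.3
  endloop
 endfacet
 facet normal 0.042 -0.783 0.621
  outer loop
   vertex 3.6 1.7 3.7
   vertex 5.4 1.4 3.2
   vertex 2.4 3.3 5.8
  endloop
 endfacet
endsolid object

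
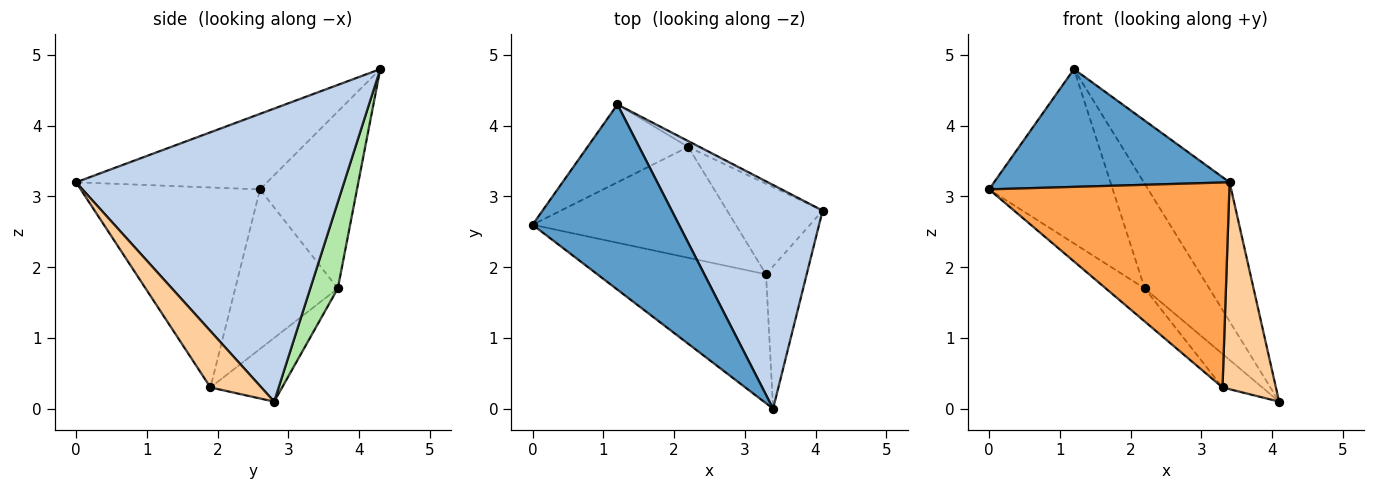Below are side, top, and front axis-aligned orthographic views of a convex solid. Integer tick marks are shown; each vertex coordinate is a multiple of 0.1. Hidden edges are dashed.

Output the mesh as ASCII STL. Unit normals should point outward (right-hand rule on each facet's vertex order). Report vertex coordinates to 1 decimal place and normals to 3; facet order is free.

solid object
 facet normal -0.399 -0.492 0.774
  outer loop
   vertex 1.2 4.3 4.8
   vertex 0.0 2.6 3.1
   vertex 3.4 0.0 3.2
  endloop
 endfacet
 facet normal 0.855 0.274 0.440
  outer loop
   vertex 1.2 4.3 4.8
   vertex 3.4 0.0 3.2
   vertex 4.1 2.8 0.1
  endloop
 endfacet
 facet normal -0.534 -0.716 -0.450
  outer loop
   vertex 3.3 1.9 0.3
   vertex 3.4 0.0 3.2
   vertex 0.0 2.6 3.1
  endloop
 endfacet
 facet normal 0.618 -0.648 -0.446
  outer loop
   vertex 3.3 1.9 0.3
   vertex 4.1 2.8 0.1
   vertex 3.4 0.0 3.2
  endloop
 endfacet
 facet normal -0.582 0.742 -0.331
  outer loop
   vertex 2.2 3.7 1.7
   vertex 0.0 2.6 3.1
   vertex 1.2 4.3 4.8
  endloop
 endfacet
 facet normal 0.392 0.919 -0.051
  outer loop
   vertex 2.2 3.7 1.7
   vertex 1.2 4.3 4.8
   vertex 4.1 2.8 0.1
  endloop
 endfacet
 facet normal -0.601 0.228 -0.766
  outer loop
   vertex 2.2 3.7 1.7
   vertex 3.3 1.9 0.3
   vertex 0.0 2.6 3.1
  endloop
 endfacet
 facet normal -0.530 0.295 -0.795
  outer loop
   vertex 2.2 3.7 1.7
   vertex 4.1 2.8 0.1
   vertex 3.3 1.9 0.3
  endloop
 endfacet
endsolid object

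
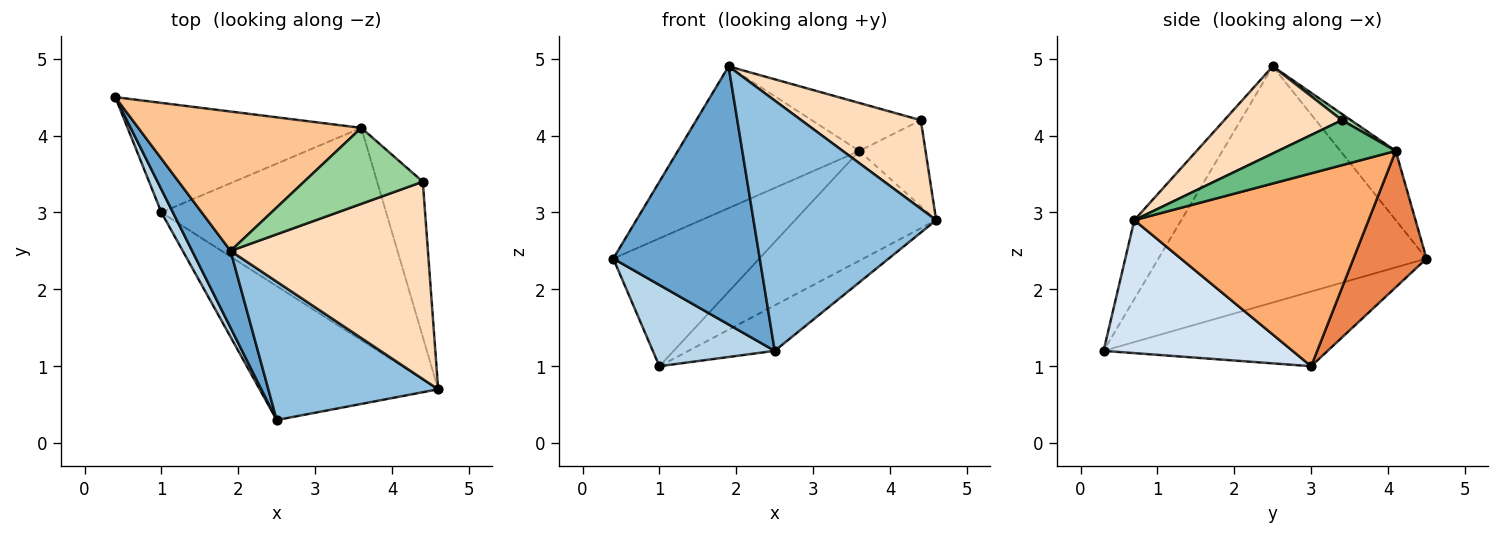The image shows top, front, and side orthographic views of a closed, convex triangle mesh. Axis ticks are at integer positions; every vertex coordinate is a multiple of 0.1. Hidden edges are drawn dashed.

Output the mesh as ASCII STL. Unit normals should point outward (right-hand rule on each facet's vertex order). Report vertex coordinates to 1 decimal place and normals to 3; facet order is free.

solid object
 facet normal -0.869 -0.475 0.141
  outer loop
   vertex 1.9 2.5 4.9
   vertex 0.4 4.5 2.4
   vertex 2.5 0.3 1.2
  endloop
 endfacet
 facet normal -0.220 -0.854 0.472
  outer loop
   vertex 1.9 2.5 4.9
   vertex 2.5 0.3 1.2
   vertex 4.6 0.7 2.9
  endloop
 endfacet
 facet normal -0.870 -0.474 0.134
  outer loop
   vertex 1.0 3.0 1.0
   vertex 2.5 0.3 1.2
   vertex 0.4 4.5 2.4
  endloop
 endfacet
 facet normal 0.576 0.263 -0.774
  outer loop
   vertex 1.0 3.0 1.0
   vertex 4.6 0.7 2.9
   vertex 2.5 0.3 1.2
  endloop
 endfacet
 facet normal 0.355 0.710 -0.608
  outer loop
   vertex 3.6 4.1 3.8
   vertex 1.0 3.0 1.0
   vertex 0.4 4.5 2.4
  endloop
 endfacet
 facet normal 0.606 0.365 -0.706
  outer loop
   vertex 3.6 4.1 3.8
   vertex 4.6 0.7 2.9
   vertex 1.0 3.0 1.0
  endloop
 endfacet
 facet normal -0.213 0.697 0.685
  outer loop
   vertex 3.6 4.1 3.8
   vertex 0.4 4.5 2.4
   vertex 1.9 2.5 4.9
  endloop
 endfacet
 facet normal 0.374 -0.380 0.846
  outer loop
   vertex 4.4 3.4 4.2
   vertex 1.9 2.5 4.9
   vertex 4.6 0.7 2.9
  endloop
 endfacet
 facet normal 0.653 0.367 -0.663
  outer loop
   vertex 4.4 3.4 4.2
   vertex 4.6 0.7 2.9
   vertex 3.6 4.1 3.8
  endloop
 endfacet
 facet normal 0.044 0.533 0.845
  outer loop
   vertex 4.4 3.4 4.2
   vertex 3.6 4.1 3.8
   vertex 1.9 2.5 4.9
  endloop
 endfacet
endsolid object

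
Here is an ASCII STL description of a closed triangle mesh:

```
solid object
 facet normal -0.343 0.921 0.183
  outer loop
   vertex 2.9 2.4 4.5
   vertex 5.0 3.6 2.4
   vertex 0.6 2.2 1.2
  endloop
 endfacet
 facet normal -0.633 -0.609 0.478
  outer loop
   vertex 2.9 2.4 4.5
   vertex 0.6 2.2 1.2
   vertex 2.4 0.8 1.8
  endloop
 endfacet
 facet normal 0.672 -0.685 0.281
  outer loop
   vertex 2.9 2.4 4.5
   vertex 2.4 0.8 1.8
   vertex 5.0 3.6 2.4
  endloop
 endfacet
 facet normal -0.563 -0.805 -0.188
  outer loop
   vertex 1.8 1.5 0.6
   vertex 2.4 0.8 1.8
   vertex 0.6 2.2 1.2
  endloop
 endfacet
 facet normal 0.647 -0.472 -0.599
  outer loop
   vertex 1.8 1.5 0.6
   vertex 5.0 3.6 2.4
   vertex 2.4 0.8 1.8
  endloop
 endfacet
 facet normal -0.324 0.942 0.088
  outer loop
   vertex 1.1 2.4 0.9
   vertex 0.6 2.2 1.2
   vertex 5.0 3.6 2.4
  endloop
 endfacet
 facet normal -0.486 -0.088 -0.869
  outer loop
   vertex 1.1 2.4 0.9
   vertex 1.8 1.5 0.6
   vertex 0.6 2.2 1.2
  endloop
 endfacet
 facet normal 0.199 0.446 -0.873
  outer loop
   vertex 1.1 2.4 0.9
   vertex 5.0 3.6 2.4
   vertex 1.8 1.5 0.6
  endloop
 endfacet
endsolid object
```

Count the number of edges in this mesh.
12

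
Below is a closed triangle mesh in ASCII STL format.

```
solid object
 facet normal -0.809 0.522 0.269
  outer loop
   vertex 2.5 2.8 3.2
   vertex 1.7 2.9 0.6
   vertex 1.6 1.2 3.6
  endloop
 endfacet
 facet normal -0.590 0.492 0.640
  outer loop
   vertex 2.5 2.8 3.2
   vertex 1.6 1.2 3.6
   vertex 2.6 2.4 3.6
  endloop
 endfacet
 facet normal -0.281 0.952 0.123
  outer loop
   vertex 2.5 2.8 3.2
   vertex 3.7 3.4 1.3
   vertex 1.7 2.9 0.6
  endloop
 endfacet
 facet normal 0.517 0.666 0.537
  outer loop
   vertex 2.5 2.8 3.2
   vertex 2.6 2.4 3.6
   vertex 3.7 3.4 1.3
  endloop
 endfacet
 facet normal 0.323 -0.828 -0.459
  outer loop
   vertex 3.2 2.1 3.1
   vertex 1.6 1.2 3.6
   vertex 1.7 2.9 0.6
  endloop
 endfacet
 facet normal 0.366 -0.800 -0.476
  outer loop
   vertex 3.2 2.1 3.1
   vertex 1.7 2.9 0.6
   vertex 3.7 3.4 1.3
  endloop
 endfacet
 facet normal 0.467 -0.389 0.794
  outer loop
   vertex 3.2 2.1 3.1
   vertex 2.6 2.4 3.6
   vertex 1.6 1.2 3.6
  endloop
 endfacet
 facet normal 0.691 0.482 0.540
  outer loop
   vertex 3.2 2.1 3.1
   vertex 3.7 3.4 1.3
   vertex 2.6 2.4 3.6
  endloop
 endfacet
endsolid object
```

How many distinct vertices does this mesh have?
6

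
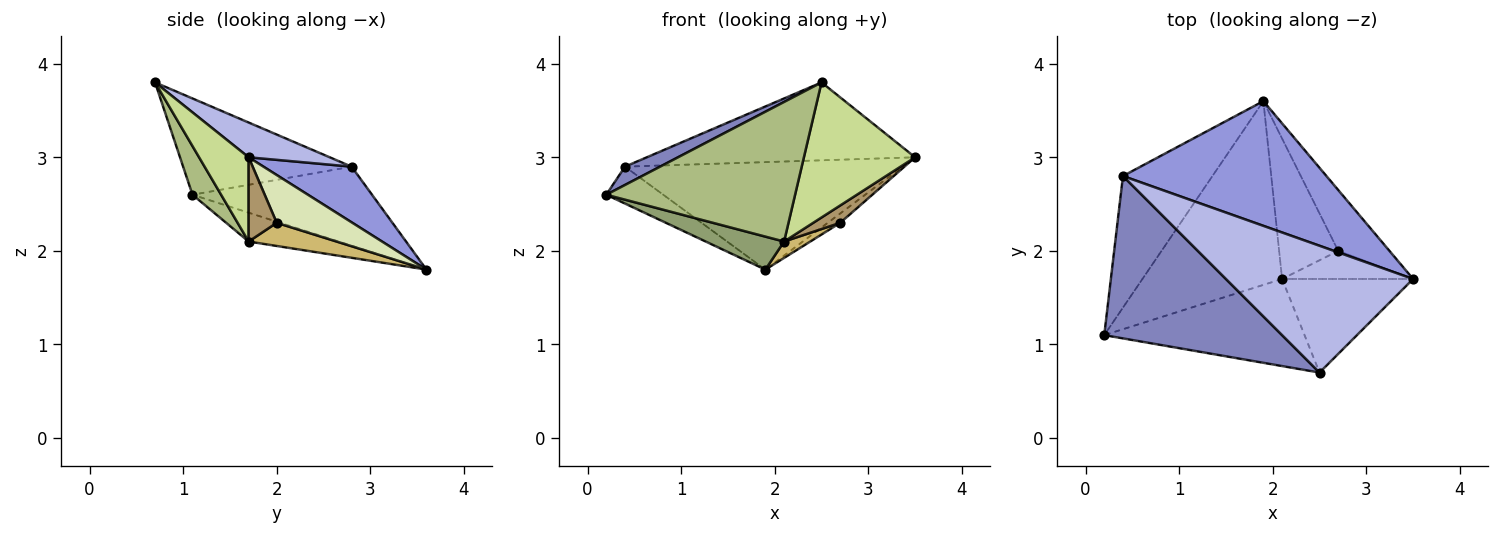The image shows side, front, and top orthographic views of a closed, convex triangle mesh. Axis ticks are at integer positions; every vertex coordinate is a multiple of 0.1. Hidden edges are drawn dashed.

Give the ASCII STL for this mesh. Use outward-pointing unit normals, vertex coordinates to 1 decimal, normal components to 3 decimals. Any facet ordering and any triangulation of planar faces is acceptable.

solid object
 facet normal -0.648 0.206 -0.734
  outer loop
   vertex 0.4 2.8 2.9
   vertex 1.9 3.6 1.8
   vertex 0.2 1.1 2.6
  endloop
 endfacet
 facet normal -0.474 -0.099 0.875
  outer loop
   vertex 0.4 2.8 2.9
   vertex 0.2 1.1 2.6
   vertex 2.5 0.7 3.8
  endloop
 endfacet
 facet normal 0.203 0.639 0.742
  outer loop
   vertex 0.4 2.8 2.9
   vertex 3.5 1.7 3.0
   vertex 1.9 3.6 1.8
  endloop
 endfacet
 facet normal 0.156 0.517 0.842
  outer loop
   vertex 0.4 2.8 2.9
   vertex 2.5 0.7 3.8
   vertex 3.5 1.7 3.0
  endloop
 endfacet
 facet normal -0.199 -0.173 -0.965
  outer loop
   vertex 2.1 1.7 2.1
   vertex 0.2 1.1 2.6
   vertex 1.9 3.6 1.8
  endloop
 endfacet
 facet normal 0.128 -0.841 -0.525
  outer loop
   vertex 2.1 1.7 2.1
   vertex 2.5 0.7 3.8
   vertex 0.2 1.1 2.6
  endloop
 endfacet
 facet normal 0.344 -0.772 -0.535
  outer loop
   vertex 2.1 1.7 2.1
   vertex 3.5 1.7 3.0
   vertex 2.5 0.7 3.8
  endloop
 endfacet
 facet normal 0.678 0.112 -0.727
  outer loop
   vertex 2.7 2.0 2.3
   vertex 1.9 3.6 1.8
   vertex 3.5 1.7 3.0
  endloop
 endfacet
 facet normal 0.480 -0.462 -0.746
  outer loop
   vertex 2.7 2.0 2.3
   vertex 3.5 1.7 3.0
   vertex 2.1 1.7 2.1
  endloop
 endfacet
 facet normal 0.363 -0.108 -0.926
  outer loop
   vertex 2.7 2.0 2.3
   vertex 2.1 1.7 2.1
   vertex 1.9 3.6 1.8
  endloop
 endfacet
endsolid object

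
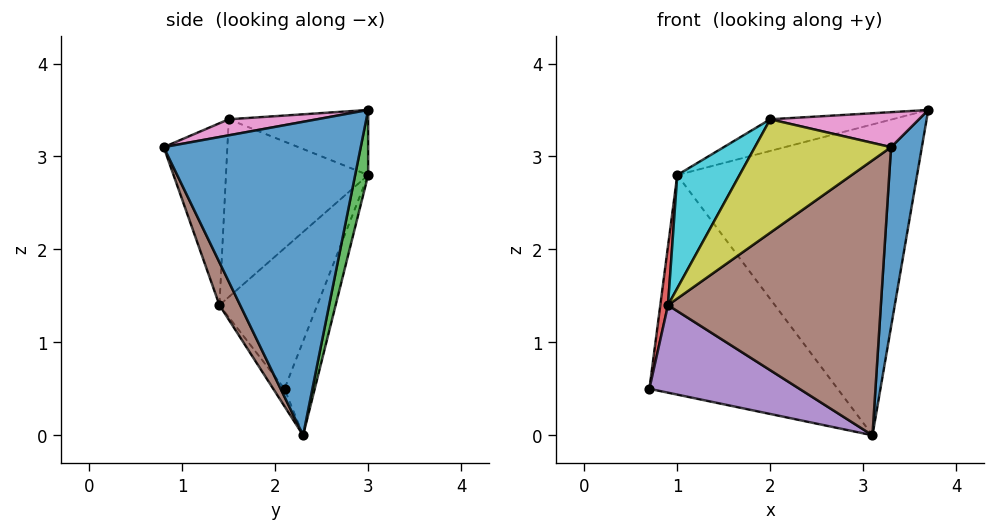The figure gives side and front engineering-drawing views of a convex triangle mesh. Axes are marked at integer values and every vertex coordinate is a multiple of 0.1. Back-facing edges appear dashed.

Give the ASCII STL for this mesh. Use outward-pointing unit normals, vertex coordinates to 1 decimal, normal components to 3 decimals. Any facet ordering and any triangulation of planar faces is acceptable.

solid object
 facet normal 0.979 -0.153 -0.137
  outer loop
   vertex 3.1 2.3 0.0
   vertex 3.7 3.0 3.5
   vertex 3.3 0.8 3.1
  endloop
 endfacet
 facet normal -0.149 0.927 -0.343
  outer loop
   vertex 1.0 3.0 2.8
   vertex 3.1 2.3 0.0
   vertex 0.7 2.1 0.5
  endloop
 endfacet
 facet normal 0.053 0.977 -0.205
  outer loop
   vertex 1.0 3.0 2.8
   vertex 3.7 3.0 3.5
   vertex 3.1 2.3 0.0
  endloop
 endfacet
 facet normal -0.984 -0.077 0.159
  outer loop
   vertex 0.9 1.4 1.4
   vertex 1.0 3.0 2.8
   vertex 0.7 2.1 0.5
  endloop
 endfacet
 facet normal -0.060 -0.794 -0.605
  outer loop
   vertex 0.9 1.4 1.4
   vertex 0.7 2.1 0.5
   vertex 3.1 2.3 0.0
  endloop
 endfacet
 facet normal 0.087 -0.895 -0.438
  outer loop
   vertex 0.9 1.4 1.4
   vertex 3.1 2.3 0.0
   vertex 3.3 0.8 3.1
  endloop
 endfacet
 facet normal 0.118 -0.198 0.973
  outer loop
   vertex 2.0 1.5 3.4
   vertex 3.3 0.8 3.1
   vertex 3.7 3.0 3.5
  endloop
 endfacet
 facet normal -0.245 0.215 0.945
  outer loop
   vertex 2.0 1.5 3.4
   vertex 3.7 3.0 3.5
   vertex 1.0 3.0 2.8
  endloop
 endfacet
 facet normal -0.408 -0.873 0.268
  outer loop
   vertex 2.0 1.5 3.4
   vertex 0.9 1.4 1.4
   vertex 3.3 0.8 3.1
  endloop
 endfacet
 facet normal -0.811 -0.355 0.464
  outer loop
   vertex 2.0 1.5 3.4
   vertex 1.0 3.0 2.8
   vertex 0.9 1.4 1.4
  endloop
 endfacet
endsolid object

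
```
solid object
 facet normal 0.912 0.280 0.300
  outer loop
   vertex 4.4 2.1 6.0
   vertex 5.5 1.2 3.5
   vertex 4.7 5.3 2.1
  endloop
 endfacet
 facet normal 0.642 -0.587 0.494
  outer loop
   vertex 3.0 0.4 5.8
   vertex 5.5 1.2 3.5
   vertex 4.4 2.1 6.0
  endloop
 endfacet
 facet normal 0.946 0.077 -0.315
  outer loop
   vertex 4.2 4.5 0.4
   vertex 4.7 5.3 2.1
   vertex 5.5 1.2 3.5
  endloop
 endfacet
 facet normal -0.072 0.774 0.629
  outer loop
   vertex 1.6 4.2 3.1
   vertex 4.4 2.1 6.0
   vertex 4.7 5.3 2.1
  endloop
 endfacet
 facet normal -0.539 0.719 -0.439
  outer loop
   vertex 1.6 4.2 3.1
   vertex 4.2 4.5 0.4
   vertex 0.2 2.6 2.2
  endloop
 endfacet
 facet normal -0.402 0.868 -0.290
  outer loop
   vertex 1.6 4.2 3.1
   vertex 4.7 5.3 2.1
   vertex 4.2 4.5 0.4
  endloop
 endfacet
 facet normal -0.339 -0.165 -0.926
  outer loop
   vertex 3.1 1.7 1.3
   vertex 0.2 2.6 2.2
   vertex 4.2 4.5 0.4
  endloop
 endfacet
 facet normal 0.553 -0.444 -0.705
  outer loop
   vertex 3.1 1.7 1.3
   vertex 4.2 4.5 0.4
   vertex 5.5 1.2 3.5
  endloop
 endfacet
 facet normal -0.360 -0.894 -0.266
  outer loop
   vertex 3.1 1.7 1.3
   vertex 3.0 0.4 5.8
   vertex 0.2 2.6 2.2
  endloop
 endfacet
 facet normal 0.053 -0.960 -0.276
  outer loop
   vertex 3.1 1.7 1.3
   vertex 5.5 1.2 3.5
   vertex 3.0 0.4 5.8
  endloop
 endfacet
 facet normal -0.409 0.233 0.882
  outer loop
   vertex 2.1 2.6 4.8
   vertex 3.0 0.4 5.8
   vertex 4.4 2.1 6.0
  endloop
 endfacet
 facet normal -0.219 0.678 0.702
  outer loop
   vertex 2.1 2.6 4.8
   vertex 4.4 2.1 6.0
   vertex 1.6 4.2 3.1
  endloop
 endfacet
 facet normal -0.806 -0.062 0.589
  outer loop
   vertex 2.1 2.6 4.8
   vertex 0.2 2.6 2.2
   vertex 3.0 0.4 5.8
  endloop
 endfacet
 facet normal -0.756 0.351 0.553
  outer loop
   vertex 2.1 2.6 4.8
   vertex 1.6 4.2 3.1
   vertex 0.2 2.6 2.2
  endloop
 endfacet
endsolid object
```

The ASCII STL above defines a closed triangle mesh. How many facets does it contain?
14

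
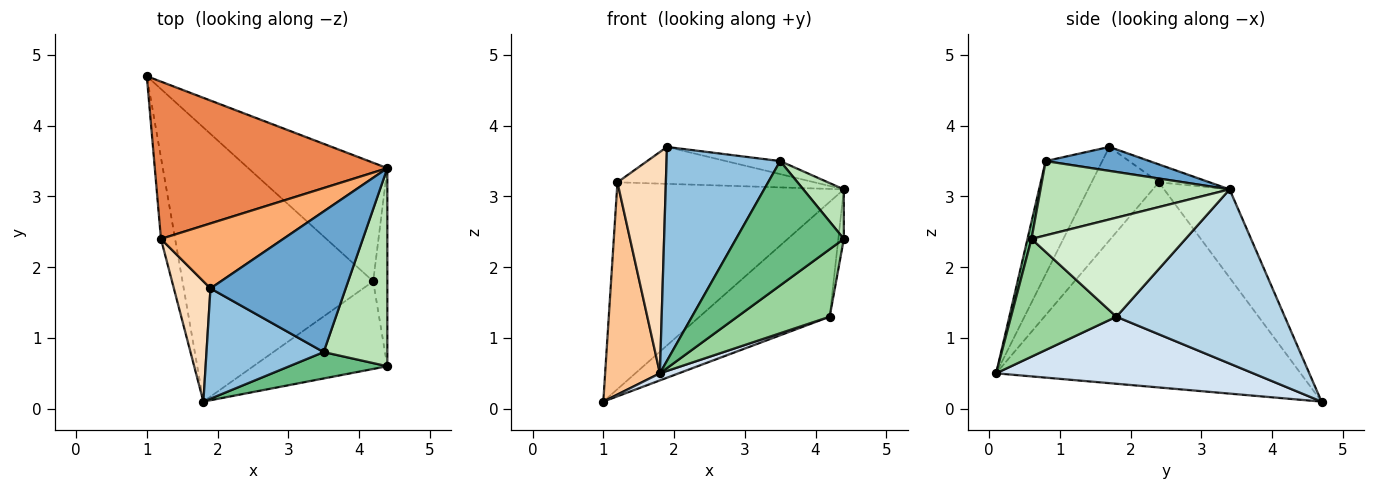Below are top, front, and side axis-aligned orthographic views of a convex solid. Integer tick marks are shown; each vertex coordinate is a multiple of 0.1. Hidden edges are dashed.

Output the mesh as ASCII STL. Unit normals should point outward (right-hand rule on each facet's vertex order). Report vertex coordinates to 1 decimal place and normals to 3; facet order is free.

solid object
 facet normal 0.174 0.091 0.981
  outer loop
   vertex 3.5 0.8 3.5
   vertex 4.4 3.4 3.1
   vertex 1.9 1.7 3.7
  endloop
 endfacet
 facet normal -0.405 -0.813 0.419
  outer loop
   vertex 3.5 0.8 3.5
   vertex 1.9 1.7 3.7
   vertex 1.8 0.1 0.5
  endloop
 endfacet
 facet normal 0.669 0.517 -0.534
  outer loop
   vertex 4.2 1.8 1.3
   vertex 1.0 4.7 0.1
   vertex 4.4 3.4 3.1
  endloop
 endfacet
 facet normal 0.332 -0.024 -0.943
  outer loop
   vertex 4.2 1.8 1.3
   vertex 1.8 0.1 0.5
   vertex 1.0 4.7 0.1
  endloop
 endfacet
 facet normal -0.224 0.776 0.590
  outer loop
   vertex 1.2 2.4 3.2
   vertex 4.4 3.4 3.1
   vertex 1.0 4.7 0.1
  endloop
 endfacet
 facet normal -0.126 0.490 0.863
  outer loop
   vertex 1.2 2.4 3.2
   vertex 1.9 1.7 3.7
   vertex 4.4 3.4 3.1
  endloop
 endfacet
 facet normal -0.982 -0.177 -0.068
  outer loop
   vertex 1.2 2.4 3.2
   vertex 1.0 4.7 0.1
   vertex 1.8 0.1 0.5
  endloop
 endfacet
 facet normal -0.773 -0.557 0.303
  outer loop
   vertex 1.2 2.4 3.2
   vertex 1.8 0.1 0.5
   vertex 1.9 1.7 3.7
  endloop
 endfacet
 facet normal 0.036 -0.978 0.207
  outer loop
   vertex 4.4 0.6 2.4
   vertex 3.5 0.8 3.5
   vertex 1.8 0.1 0.5
  endloop
 endfacet
 facet normal 0.571 -0.501 -0.650
  outer loop
   vertex 4.4 0.6 2.4
   vertex 1.8 0.1 0.5
   vertex 4.2 1.8 1.3
  endloop
 endfacet
 facet normal 0.749 -0.161 0.642
  outer loop
   vertex 4.4 0.6 2.4
   vertex 4.4 3.4 3.1
   vertex 3.5 0.8 3.5
  endloop
 endfacet
 facet normal 0.989 0.035 -0.141
  outer loop
   vertex 4.4 0.6 2.4
   vertex 4.2 1.8 1.3
   vertex 4.4 3.4 3.1
  endloop
 endfacet
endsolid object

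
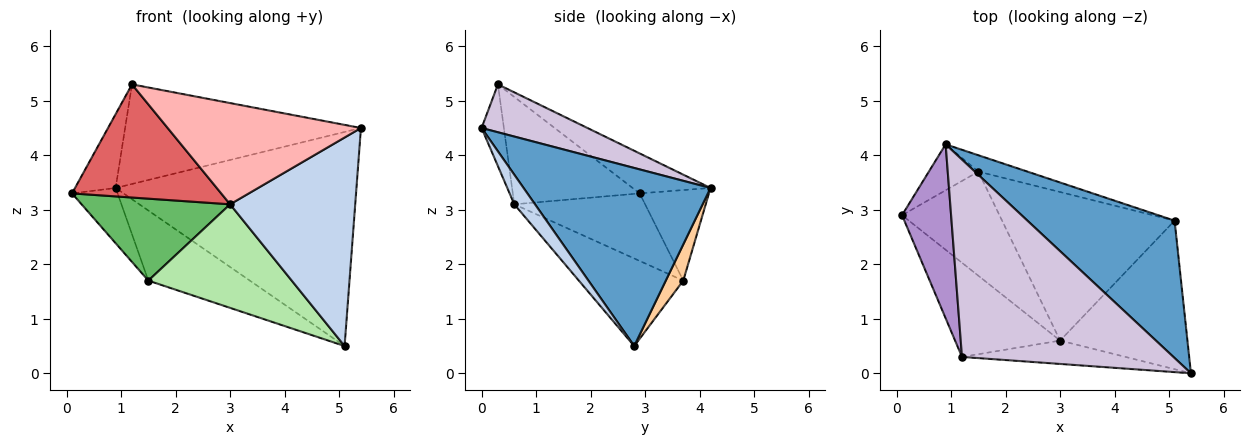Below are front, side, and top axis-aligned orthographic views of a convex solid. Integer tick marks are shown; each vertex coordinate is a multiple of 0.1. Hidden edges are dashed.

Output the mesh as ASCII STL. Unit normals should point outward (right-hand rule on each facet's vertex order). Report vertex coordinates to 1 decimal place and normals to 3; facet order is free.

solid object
 facet normal 0.547 0.705 0.452
  outer loop
   vertex 0.9 4.2 3.4
   vertex 5.4 0.0 4.5
   vertex 5.1 2.8 0.5
  endloop
 endfacet
 facet normal 0.134 -0.807 -0.575
  outer loop
   vertex 3.0 0.6 3.1
   vertex 5.1 2.8 0.5
   vertex 5.4 0.0 4.5
  endloop
 endfacet
 facet normal -0.760 0.500 -0.415
  outer loop
   vertex 1.5 3.7 1.7
   vertex 0.1 2.9 3.3
   vertex 0.9 4.2 3.4
  endloop
 endfacet
 facet normal 0.165 0.960 -0.224
  outer loop
   vertex 1.5 3.7 1.7
   vertex 0.9 4.2 3.4
   vertex 5.1 2.8 0.5
  endloop
 endfacet
 facet normal -0.478 -0.543 -0.690
  outer loop
   vertex 1.5 3.7 1.7
   vertex 3.0 0.6 3.1
   vertex 0.1 2.9 3.3
  endloop
 endfacet
 facet normal -0.384 -0.528 -0.757
  outer loop
   vertex 1.5 3.7 1.7
   vertex 5.1 2.8 0.5
   vertex 3.0 0.6 3.1
  endloop
 endfacet
 facet normal -0.547 -0.643 -0.535
  outer loop
   vertex 1.2 0.3 5.3
   vertex 0.1 2.9 3.3
   vertex 3.0 0.6 3.1
  endloop
 endfacet
 facet normal -0.112 -0.968 -0.223
  outer loop
   vertex 1.2 0.3 5.3
   vertex 3.0 0.6 3.1
   vertex 5.4 0.0 4.5
  endloop
 endfacet
 facet normal -0.600 0.313 0.736
  outer loop
   vertex 1.2 0.3 5.3
   vertex 0.9 4.2 3.4
   vertex 0.1 2.9 3.3
  endloop
 endfacet
 facet normal 0.198 0.442 0.875
  outer loop
   vertex 1.2 0.3 5.3
   vertex 5.4 0.0 4.5
   vertex 0.9 4.2 3.4
  endloop
 endfacet
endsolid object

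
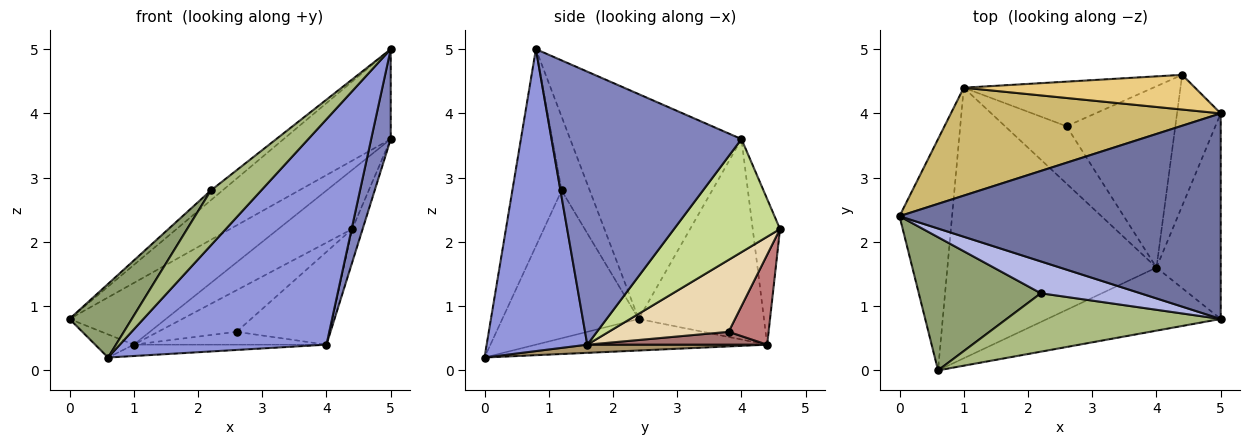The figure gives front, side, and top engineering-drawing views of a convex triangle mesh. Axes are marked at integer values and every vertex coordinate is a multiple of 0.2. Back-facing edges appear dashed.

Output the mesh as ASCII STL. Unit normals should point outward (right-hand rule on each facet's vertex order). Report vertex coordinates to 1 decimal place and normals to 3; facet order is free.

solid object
 facet normal -0.540 0.337 0.771
  outer loop
   vertex 5.0 0.8 5.0
   vertex 5.0 4.0 3.6
   vertex 0.0 2.4 0.8
  endloop
 endfacet
 facet normal 0.969 -0.100 -0.228
  outer loop
   vertex 4.0 1.6 0.4
   vertex 5.0 4.0 3.6
   vertex 5.0 0.8 5.0
  endloop
 endfacet
 facet normal 0.425 -0.872 -0.244
  outer loop
   vertex 4.0 1.6 0.4
   vertex 5.0 0.8 5.0
   vertex 0.6 0.0 0.2
  endloop
 endfacet
 facet normal -0.579 0.239 0.780
  outer loop
   vertex 2.2 1.2 2.8
   vertex 5.0 0.8 5.0
   vertex 0.0 2.4 0.8
  endloop
 endfacet
 facet normal -0.727 -0.332 0.601
  outer loop
   vertex 2.2 1.2 2.8
   vertex 0.0 2.4 0.8
   vertex 0.6 0.0 0.2
  endloop
 endfacet
 facet normal -0.557 -0.569 0.605
  outer loop
   vertex 2.2 1.2 2.8
   vertex 0.6 0.0 0.2
   vertex 5.0 0.8 5.0
  endloop
 endfacet
 facet normal 0.929 0.091 -0.359
  outer loop
   vertex 4.4 4.6 2.2
   vertex 5.0 4.0 3.6
   vertex 4.0 1.6 0.4
  endloop
 endfacet
 facet normal -0.513 0.085 -0.854
  outer loop
   vertex 1.0 4.4 0.4
   vertex 0.6 0.0 0.2
   vertex 0.0 2.4 0.8
  endloop
 endfacet
 facet normal 0.039 0.042 -0.998
  outer loop
   vertex 1.0 4.4 0.4
   vertex 4.0 1.6 0.4
   vertex 0.6 0.0 0.2
  endloop
 endfacet
 facet normal -0.542 0.417 0.730
  outer loop
   vertex 1.0 4.4 0.4
   vertex 0.0 2.4 0.8
   vertex 5.0 4.0 3.6
  endloop
 endfacet
 facet normal -0.304 0.822 0.482
  outer loop
   vertex 1.0 4.4 0.4
   vertex 5.0 4.0 3.6
   vertex 4.4 4.6 2.2
  endloop
 endfacet
 facet normal 0.507 0.393 -0.767
  outer loop
   vertex 2.6 3.8 0.6
   vertex 4.4 4.6 2.2
   vertex 4.0 1.6 0.4
  endloop
 endfacet
 facet normal 0.200 0.214 -0.956
  outer loop
   vertex 2.6 3.8 0.6
   vertex 4.0 1.6 0.4
   vertex 1.0 4.4 0.4
  endloop
 endfacet
 facet normal 0.328 0.644 -0.691
  outer loop
   vertex 2.6 3.8 0.6
   vertex 1.0 4.4 0.4
   vertex 4.4 4.6 2.2
  endloop
 endfacet
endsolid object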